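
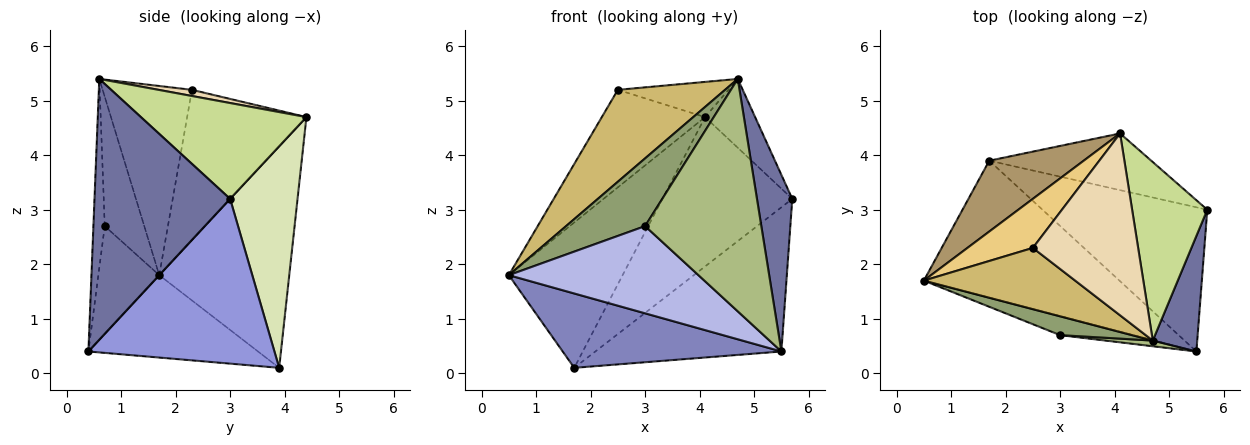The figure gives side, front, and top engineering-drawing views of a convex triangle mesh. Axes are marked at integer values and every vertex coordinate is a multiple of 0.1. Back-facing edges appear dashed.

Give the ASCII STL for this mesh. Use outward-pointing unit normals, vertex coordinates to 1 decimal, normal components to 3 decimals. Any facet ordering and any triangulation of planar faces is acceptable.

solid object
 facet normal 0.955 -0.249 0.163
  outer loop
   vertex 4.7 0.6 5.4
   vertex 5.5 0.4 0.4
   vertex 5.7 3.0 3.2
  endloop
 endfacet
 facet normal -0.347 -0.448 -0.824
  outer loop
   vertex 1.7 3.9 0.1
   vertex 5.5 0.4 0.4
   vertex 0.5 1.7 1.8
  endloop
 endfacet
 facet normal 0.577 0.577 -0.577
  outer loop
   vertex 1.7 3.9 0.1
   vertex 5.7 3.0 3.2
   vertex 5.5 0.4 0.4
  endloop
 endfacet
 facet normal -0.299 -0.932 -0.204
  outer loop
   vertex 3.0 0.7 2.7
   vertex 0.5 1.7 1.8
   vertex 5.5 0.4 0.4
  endloop
 endfacet
 facet normal -0.434 -0.868 0.241
  outer loop
   vertex 3.0 0.7 2.7
   vertex 4.7 0.6 5.4
   vertex 0.5 1.7 1.8
  endloop
 endfacet
 facet normal -0.097 -0.995 0.024
  outer loop
   vertex 3.0 0.7 2.7
   vertex 5.5 0.4 0.4
   vertex 4.7 0.6 5.4
  endloop
 endfacet
 facet normal 0.765 0.231 0.600
  outer loop
   vertex 4.1 4.4 4.7
   vertex 4.7 0.6 5.4
   vertex 5.7 3.0 3.2
  endloop
 endfacet
 facet normal 0.437 0.841 -0.319
  outer loop
   vertex 4.1 4.4 4.7
   vertex 5.7 3.0 3.2
   vertex 1.7 3.9 0.1
  endloop
 endfacet
 facet normal -0.717 0.627 0.306
  outer loop
   vertex 4.1 4.4 4.7
   vertex 1.7 3.9 0.1
   vertex 0.5 1.7 1.8
  endloop
 endfacet
 facet normal -0.570 -0.684 0.456
  outer loop
   vertex 2.5 2.3 5.2
   vertex 0.5 1.7 1.8
   vertex 4.7 0.6 5.4
  endloop
 endfacet
 facet normal -0.718 0.622 0.313
  outer loop
   vertex 2.5 2.3 5.2
   vertex 4.1 4.4 4.7
   vertex 0.5 1.7 1.8
  endloop
 endfacet
 facet normal 0.057 0.190 0.980
  outer loop
   vertex 2.5 2.3 5.2
   vertex 4.7 0.6 5.4
   vertex 4.1 4.4 4.7
  endloop
 endfacet
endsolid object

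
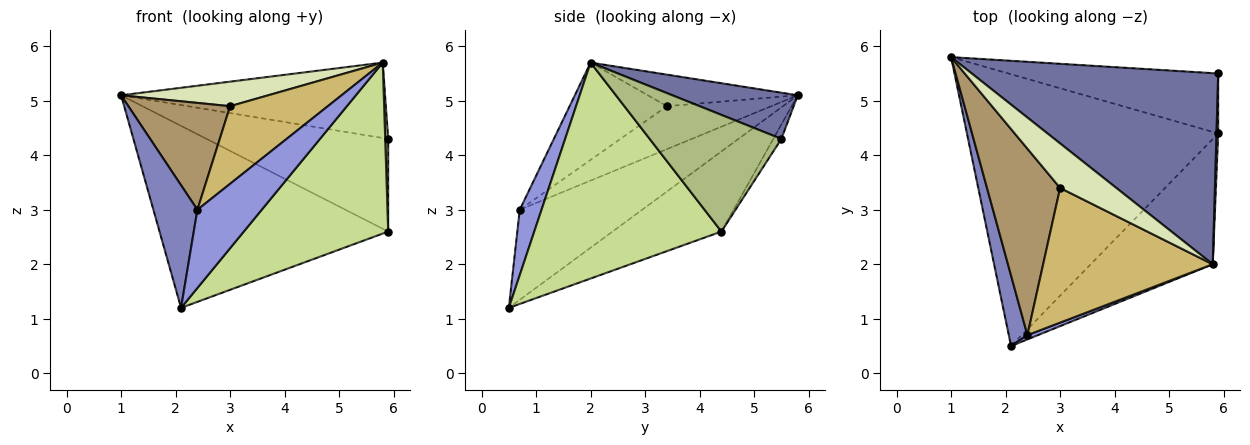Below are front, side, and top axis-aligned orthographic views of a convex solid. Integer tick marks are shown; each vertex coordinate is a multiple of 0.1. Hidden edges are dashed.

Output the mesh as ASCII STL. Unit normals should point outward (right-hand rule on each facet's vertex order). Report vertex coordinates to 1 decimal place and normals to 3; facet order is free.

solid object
 facet normal 0.172 0.362 0.916
  outer loop
   vertex 5.8 2.0 5.7
   vertex 5.9 5.5 4.3
   vertex 1.0 5.8 5.1
  endloop
 endfacet
 facet normal -0.924 -0.332 0.191
  outer loop
   vertex 2.4 0.7 3.0
   vertex 1.0 5.8 5.1
   vertex 2.1 0.5 1.2
  endloop
 endfacet
 facet normal 0.321 -0.946 0.052
  outer loop
   vertex 2.4 0.7 3.0
   vertex 2.1 0.5 1.2
   vertex 5.8 2.0 5.7
  endloop
 endfacet
 facet normal -0.037 0.839 -0.543
  outer loop
   vertex 5.9 4.4 2.6
   vertex 1.0 5.8 5.1
   vertex 5.9 5.5 4.3
  endloop
 endfacet
 facet normal -0.256 0.538 -0.803
  outer loop
   vertex 5.9 4.4 2.6
   vertex 2.1 0.5 1.2
   vertex 1.0 5.8 5.1
  endloop
 endfacet
 facet normal 1.000 -0.023 0.015
  outer loop
   vertex 5.9 4.4 2.6
   vertex 5.9 5.5 4.3
   vertex 5.8 2.0 5.7
  endloop
 endfacet
 facet normal 0.723 -0.558 -0.408
  outer loop
   vertex 5.9 4.4 2.6
   vertex 5.8 2.0 5.7
   vertex 2.1 0.5 1.2
  endloop
 endfacet
 facet normal -0.441 -0.433 0.786
  outer loop
   vertex 3.0 3.4 4.9
   vertex 5.8 2.0 5.7
   vertex 1.0 5.8 5.1
  endloop
 endfacet
 facet normal -0.454 -0.443 0.773
  outer loop
   vertex 3.0 3.4 4.9
   vertex 1.0 5.8 5.1
   vertex 2.4 0.7 3.0
  endloop
 endfacet
 facet normal -0.445 -0.447 0.776
  outer loop
   vertex 3.0 3.4 4.9
   vertex 2.4 0.7 3.0
   vertex 5.8 2.0 5.7
  endloop
 endfacet
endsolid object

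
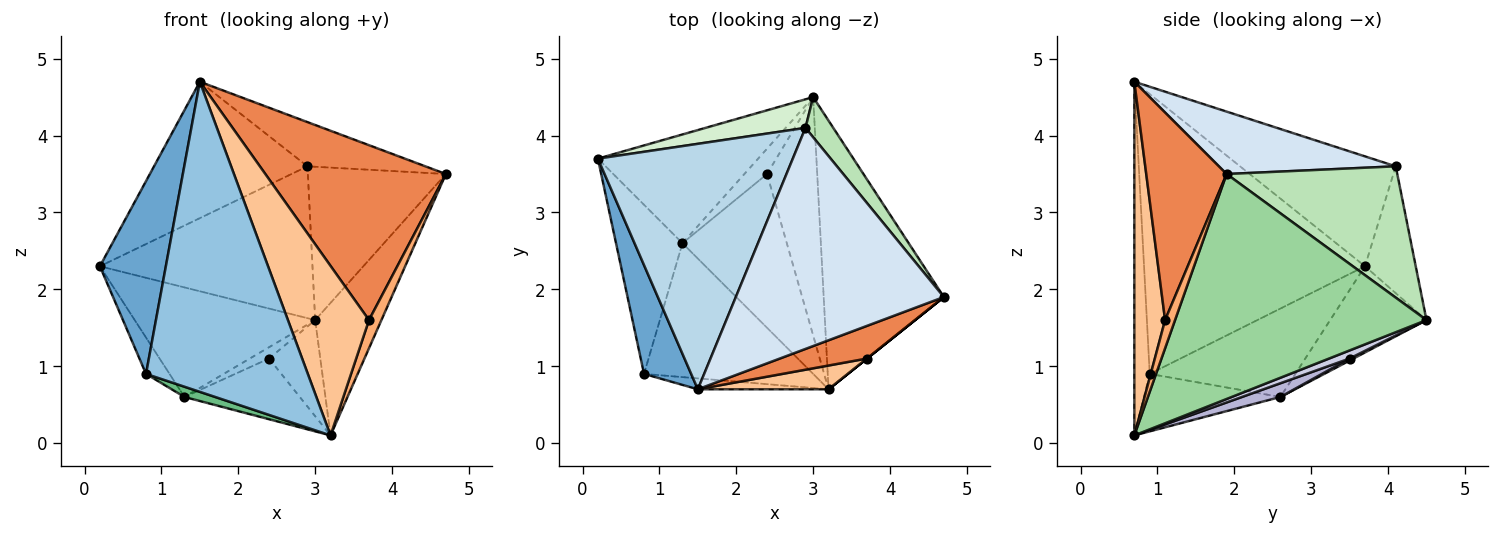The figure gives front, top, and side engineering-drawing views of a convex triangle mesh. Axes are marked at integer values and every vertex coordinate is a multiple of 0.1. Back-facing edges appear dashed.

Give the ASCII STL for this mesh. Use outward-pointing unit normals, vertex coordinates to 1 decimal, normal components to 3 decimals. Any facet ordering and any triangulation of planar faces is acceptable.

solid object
 facet normal -0.946 -0.282 0.159
  outer loop
   vertex 0.8 0.9 0.9
   vertex 1.5 0.7 4.7
   vertex 0.2 3.7 2.3
  endloop
 endfacet
 facet normal -0.095 -0.995 -0.035
  outer loop
   vertex 0.8 0.9 0.9
   vertex 3.2 0.7 0.1
   vertex 1.5 0.7 4.7
  endloop
 endfacet
 facet normal -0.442 0.436 0.784
  outer loop
   vertex 2.9 4.1 3.6
   vertex 0.2 3.7 2.3
   vertex 1.5 0.7 4.7
  endloop
 endfacet
 facet normal 0.282 0.188 0.941
  outer loop
   vertex 2.9 4.1 3.6
   vertex 1.5 0.7 4.7
   vertex 4.7 1.9 3.5
  endloop
 endfacet
 facet normal 0.401 -0.901 0.168
  outer loop
   vertex 3.7 1.1 1.6
   vertex 4.7 1.9 3.5
   vertex 1.5 0.7 4.7
  endloop
 endfacet
 facet normal 0.625 -0.781 0.000
  outer loop
   vertex 3.7 1.1 1.6
   vertex 3.2 0.7 0.1
   vertex 4.7 1.9 3.5
  endloop
 endfacet
 facet normal 0.352 -0.927 0.130
  outer loop
   vertex 3.7 1.1 1.6
   vertex 1.5 0.7 4.7
   vertex 3.2 0.7 0.1
  endloop
 endfacet
 facet normal -0.793 0.128 -0.596
  outer loop
   vertex 1.3 2.6 0.6
   vertex 0.8 0.9 0.9
   vertex 0.2 3.7 2.3
  endloop
 endfacet
 facet normal -0.321 -0.072 -0.944
  outer loop
   vertex 1.3 2.6 0.6
   vertex 3.2 0.7 0.1
   vertex 0.8 0.9 0.9
  endloop
 endfacet
 facet normal 0.859 0.226 -0.459
  outer loop
   vertex 3.0 4.5 1.6
   vertex 4.7 1.9 3.5
   vertex 3.2 0.7 0.1
  endloop
 endfacet
 facet normal 0.767 0.620 0.162
  outer loop
   vertex 3.0 4.5 1.6
   vertex 2.9 4.1 3.6
   vertex 4.7 1.9 3.5
  endloop
 endfacet
 facet normal -0.228 0.957 0.180
  outer loop
   vertex 3.0 4.5 1.6
   vertex 0.2 3.7 2.3
   vertex 2.9 4.1 3.6
  endloop
 endfacet
 facet normal -0.354 0.664 -0.659
  outer loop
   vertex 3.0 4.5 1.6
   vertex 1.3 2.6 0.6
   vertex 0.2 3.7 2.3
  endloop
 endfacet
 facet normal 0.121 0.364 -0.923
  outer loop
   vertex 2.4 3.5 1.1
   vertex 3.2 0.7 0.1
   vertex 1.3 2.6 0.6
  endloop
 endfacet
 facet normal 0.148 0.370 -0.917
  outer loop
   vertex 2.4 3.5 1.1
   vertex 3.0 4.5 1.6
   vertex 3.2 0.7 0.1
  endloop
 endfacet
 facet normal 0.081 0.406 -0.910
  outer loop
   vertex 2.4 3.5 1.1
   vertex 1.3 2.6 0.6
   vertex 3.0 4.5 1.6
  endloop
 endfacet
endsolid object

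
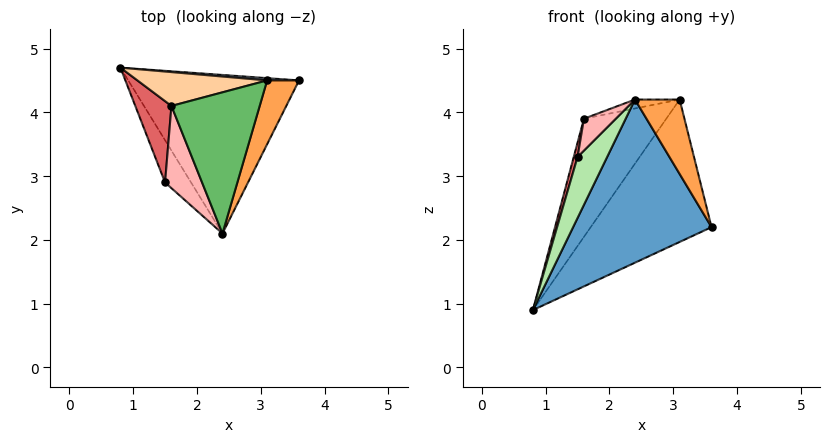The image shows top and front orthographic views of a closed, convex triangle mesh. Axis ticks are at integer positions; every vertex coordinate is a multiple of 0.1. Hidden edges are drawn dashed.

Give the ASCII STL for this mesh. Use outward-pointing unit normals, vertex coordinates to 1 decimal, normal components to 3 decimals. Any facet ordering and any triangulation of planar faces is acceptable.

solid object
 facet normal 0.263 -0.692 -0.673
  outer loop
   vertex 2.4 2.1 4.2
   vertex 0.8 4.7 0.9
   vertex 3.6 4.5 2.2
  endloop
 endfacet
 facet normal 0.064 0.998 0.016
  outer loop
   vertex 3.1 4.5 4.2
   vertex 3.6 4.5 2.2
   vertex 0.8 4.7 0.9
  endloop
 endfacet
 facet normal 0.933 -0.272 0.233
  outer loop
   vertex 3.1 4.5 4.2
   vertex 2.4 2.1 4.2
   vertex 3.6 4.5 2.2
  endloop
 endfacet
 facet normal -0.297 0.918 0.263
  outer loop
   vertex 1.6 4.1 3.9
   vertex 3.1 4.5 4.2
   vertex 0.8 4.7 0.9
  endloop
 endfacet
 facet normal -0.212 0.062 0.975
  outer loop
   vertex 1.6 4.1 3.9
   vertex 2.4 2.1 4.2
   vertex 3.1 4.5 4.2
  endloop
 endfacet
 facet normal -0.159 -0.812 -0.562
  outer loop
   vertex 1.5 2.9 3.3
   vertex 0.8 4.7 0.9
   vertex 2.4 2.1 4.2
  endloop
 endfacet
 facet normal -0.967 -0.044 0.249
  outer loop
   vertex 1.5 2.9 3.3
   vertex 1.6 4.1 3.9
   vertex 0.8 4.7 0.9
  endloop
 endfacet
 facet normal -0.782 -0.226 0.581
  outer loop
   vertex 1.5 2.9 3.3
   vertex 2.4 2.1 4.2
   vertex 1.6 4.1 3.9
  endloop
 endfacet
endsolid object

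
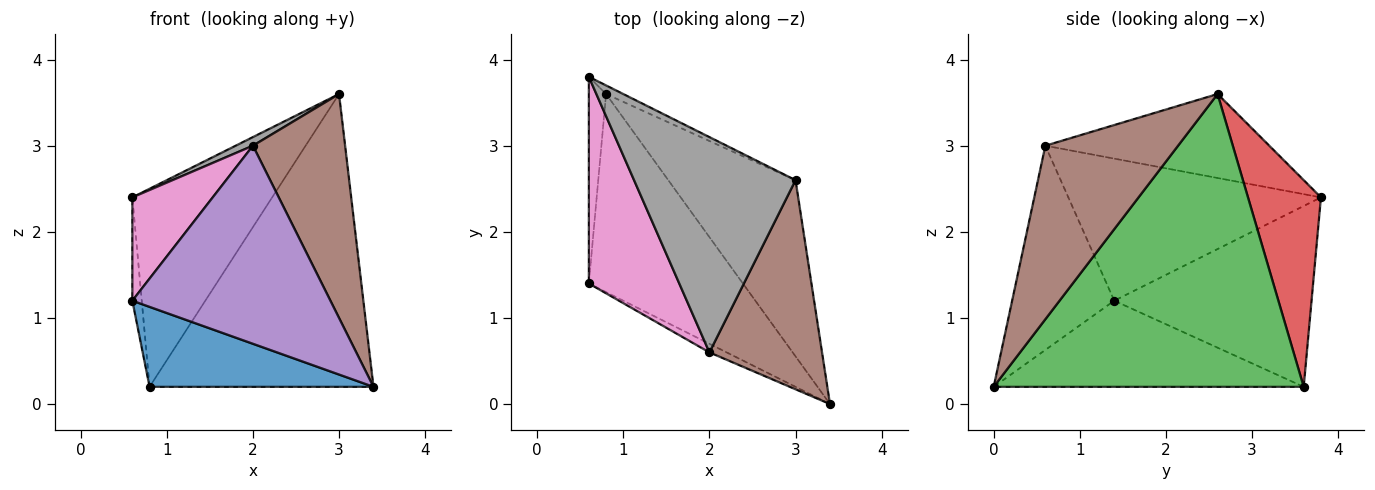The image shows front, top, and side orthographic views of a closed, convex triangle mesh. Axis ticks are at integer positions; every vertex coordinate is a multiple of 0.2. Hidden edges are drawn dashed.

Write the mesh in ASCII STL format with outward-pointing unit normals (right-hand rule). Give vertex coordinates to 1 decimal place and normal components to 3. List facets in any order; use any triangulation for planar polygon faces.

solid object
 facet normal -0.460 -0.332 -0.823
  outer loop
   vertex 0.8 3.6 0.2
   vertex 3.4 0.0 0.2
   vertex 0.6 1.4 1.2
  endloop
 endfacet
 facet normal -0.994 0.047 -0.095
  outer loop
   vertex 0.8 3.6 0.2
   vertex 0.6 1.4 1.2
   vertex 0.6 3.8 2.4
  endloop
 endfacet
 facet normal 0.765 0.552 -0.332
  outer loop
   vertex 0.8 3.6 0.2
   vertex 3.0 2.6 3.6
   vertex 3.4 0.0 0.2
  endloop
 endfacet
 facet normal 0.462 0.886 -0.039
  outer loop
   vertex 0.8 3.6 0.2
   vertex 0.6 3.8 2.4
   vertex 3.0 2.6 3.6
  endloop
 endfacet
 facet normal -0.458 -0.888 -0.039
  outer loop
   vertex 2.0 0.6 3.0
   vertex 0.6 1.4 1.2
   vertex 3.4 0.0 0.2
  endloop
 endfacet
 facet normal 0.725 -0.503 0.470
  outer loop
   vertex 2.0 0.6 3.0
   vertex 3.4 0.0 0.2
   vertex 3.0 2.6 3.6
  endloop
 endfacet
 facet normal -0.815 -0.259 0.519
  outer loop
   vertex 2.0 0.6 3.0
   vertex 0.6 3.8 2.4
   vertex 0.6 1.4 1.2
  endloop
 endfacet
 facet normal -0.461 -0.035 0.887
  outer loop
   vertex 2.0 0.6 3.0
   vertex 3.0 2.6 3.6
   vertex 0.6 3.8 2.4
  endloop
 endfacet
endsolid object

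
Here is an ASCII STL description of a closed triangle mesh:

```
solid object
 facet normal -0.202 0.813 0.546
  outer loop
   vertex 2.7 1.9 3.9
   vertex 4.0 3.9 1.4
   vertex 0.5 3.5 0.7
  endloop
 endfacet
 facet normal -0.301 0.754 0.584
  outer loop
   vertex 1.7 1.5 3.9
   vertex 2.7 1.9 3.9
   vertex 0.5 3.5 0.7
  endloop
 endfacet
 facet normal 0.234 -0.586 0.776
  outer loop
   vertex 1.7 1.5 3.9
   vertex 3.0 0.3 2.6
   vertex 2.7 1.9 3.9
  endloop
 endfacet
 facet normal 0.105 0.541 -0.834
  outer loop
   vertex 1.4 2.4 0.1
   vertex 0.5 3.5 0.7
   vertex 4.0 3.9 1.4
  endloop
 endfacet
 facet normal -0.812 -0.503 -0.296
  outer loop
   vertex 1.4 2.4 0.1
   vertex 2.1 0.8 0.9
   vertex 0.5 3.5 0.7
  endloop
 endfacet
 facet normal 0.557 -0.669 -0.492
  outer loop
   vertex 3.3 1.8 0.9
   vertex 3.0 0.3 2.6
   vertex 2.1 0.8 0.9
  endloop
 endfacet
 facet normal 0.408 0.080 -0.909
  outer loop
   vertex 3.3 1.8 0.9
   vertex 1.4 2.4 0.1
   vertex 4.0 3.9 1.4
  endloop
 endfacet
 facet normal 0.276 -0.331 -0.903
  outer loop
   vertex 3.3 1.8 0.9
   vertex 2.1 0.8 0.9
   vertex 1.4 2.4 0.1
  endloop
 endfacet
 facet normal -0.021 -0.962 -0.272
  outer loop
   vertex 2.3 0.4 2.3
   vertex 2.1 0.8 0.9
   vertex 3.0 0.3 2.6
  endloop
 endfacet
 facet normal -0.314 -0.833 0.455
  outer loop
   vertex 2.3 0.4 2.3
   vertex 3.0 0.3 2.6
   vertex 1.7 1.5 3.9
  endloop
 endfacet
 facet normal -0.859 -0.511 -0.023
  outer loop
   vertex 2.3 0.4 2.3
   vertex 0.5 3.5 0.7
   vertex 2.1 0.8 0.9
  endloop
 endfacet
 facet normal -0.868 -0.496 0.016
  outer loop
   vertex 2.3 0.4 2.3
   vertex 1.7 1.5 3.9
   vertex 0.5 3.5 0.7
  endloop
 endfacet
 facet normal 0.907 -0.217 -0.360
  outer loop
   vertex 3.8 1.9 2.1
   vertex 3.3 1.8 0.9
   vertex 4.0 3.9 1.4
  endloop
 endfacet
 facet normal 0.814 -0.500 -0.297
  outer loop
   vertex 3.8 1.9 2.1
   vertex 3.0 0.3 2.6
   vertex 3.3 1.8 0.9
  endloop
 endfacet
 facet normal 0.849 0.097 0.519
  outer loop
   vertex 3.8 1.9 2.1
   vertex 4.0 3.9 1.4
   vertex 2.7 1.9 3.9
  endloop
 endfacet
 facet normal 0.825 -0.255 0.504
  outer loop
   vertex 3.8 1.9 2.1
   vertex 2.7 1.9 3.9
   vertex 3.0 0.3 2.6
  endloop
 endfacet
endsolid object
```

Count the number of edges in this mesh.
24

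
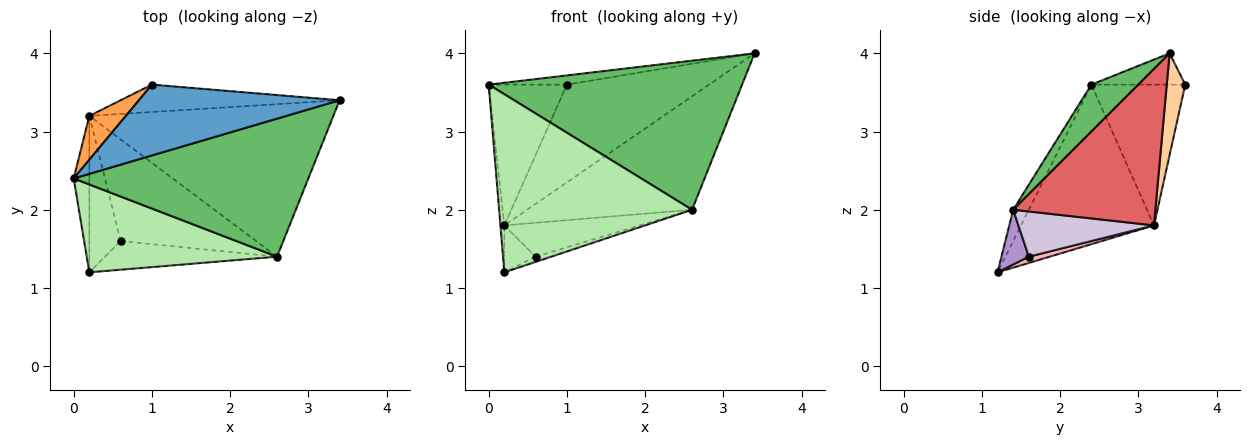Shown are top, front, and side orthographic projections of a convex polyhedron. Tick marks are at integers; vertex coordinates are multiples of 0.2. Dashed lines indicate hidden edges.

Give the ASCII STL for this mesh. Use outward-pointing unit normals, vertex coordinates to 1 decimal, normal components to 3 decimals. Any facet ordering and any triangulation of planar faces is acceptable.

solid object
 facet normal -0.153 0.127 0.980
  outer loop
   vertex 1.0 3.6 3.6
   vertex 0.0 2.4 3.6
   vertex 3.4 3.4 4.0
  endloop
 endfacet
 facet normal -0.995 0.029 -0.098
  outer loop
   vertex 0.2 3.2 1.8
   vertex 0.2 1.2 1.2
   vertex 0.0 2.4 3.6
  endloop
 endfacet
 facet normal -0.753 0.628 0.195
  outer loop
   vertex 0.2 3.2 1.8
   vertex 0.0 2.4 3.6
   vertex 1.0 3.6 3.6
  endloop
 endfacet
 facet normal 0.124 0.956 -0.268
  outer loop
   vertex 0.2 3.2 1.8
   vertex 1.0 3.6 3.6
   vertex 3.4 3.4 4.0
  endloop
 endfacet
 facet normal 0.135 -0.727 0.673
  outer loop
   vertex 2.6 1.4 2.0
   vertex 3.4 3.4 4.0
   vertex 0.0 2.4 3.6
  endloop
 endfacet
 facet normal -0.073 -0.894 0.441
  outer loop
   vertex 2.6 1.4 2.0
   vertex 0.0 2.4 3.6
   vertex 0.2 1.2 1.2
  endloop
 endfacet
 facet normal 0.457 0.531 -0.714
  outer loop
   vertex 2.6 1.4 2.0
   vertex 0.2 3.2 1.8
   vertex 3.4 3.4 4.0
  endloop
 endfacet
 facet normal 0.188 0.282 -0.941
  outer loop
   vertex 0.6 1.6 1.4
   vertex 0.2 1.2 1.2
   vertex 0.2 3.2 1.8
  endloop
 endfacet
 facet normal 0.299 0.171 -0.939
  outer loop
   vertex 0.6 1.6 1.4
   vertex 2.6 1.4 2.0
   vertex 0.2 1.2 1.2
  endloop
 endfacet
 facet normal 0.302 0.302 -0.905
  outer loop
   vertex 0.6 1.6 1.4
   vertex 0.2 3.2 1.8
   vertex 2.6 1.4 2.0
  endloop
 endfacet
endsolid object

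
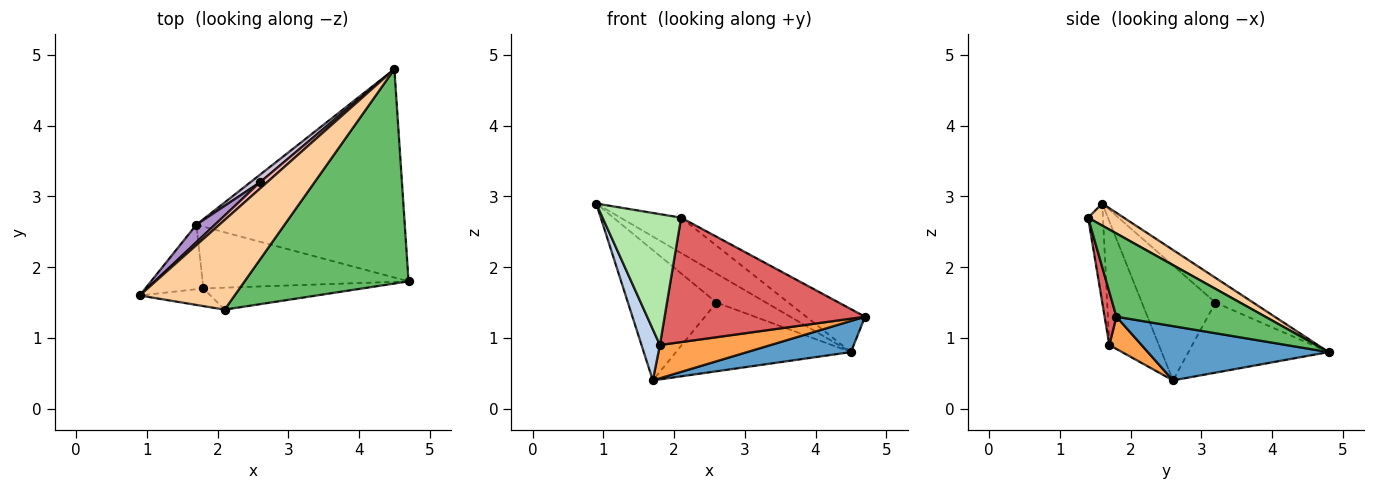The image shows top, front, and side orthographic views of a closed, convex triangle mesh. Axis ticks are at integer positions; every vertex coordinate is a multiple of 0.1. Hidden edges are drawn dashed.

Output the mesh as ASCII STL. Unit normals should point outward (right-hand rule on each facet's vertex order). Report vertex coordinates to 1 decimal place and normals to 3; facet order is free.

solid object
 facet normal 0.249 -0.143 -0.958
  outer loop
   vertex 1.7 2.6 0.4
   vertex 4.5 4.8 0.8
   vertex 4.7 1.8 1.3
  endloop
 endfacet
 facet normal -0.858 -0.319 -0.402
  outer loop
   vertex 1.8 1.7 0.9
   vertex 0.9 1.6 2.9
   vertex 1.7 2.6 0.4
  endloop
 endfacet
 facet normal 0.137 -0.469 -0.872
  outer loop
   vertex 1.8 1.7 0.9
   vertex 1.7 2.6 0.4
   vertex 4.7 1.8 1.3
  endloop
 endfacet
 facet normal 0.211 0.359 0.909
  outer loop
   vertex 2.1 1.4 2.7
   vertex 4.5 4.8 0.8
   vertex 0.9 1.6 2.9
  endloop
 endfacet
 facet normal 0.446 0.176 0.878
  outer loop
   vertex 2.1 1.4 2.7
   vertex 4.7 1.8 1.3
   vertex 4.5 4.8 0.8
  endloop
 endfacet
 facet normal -0.184 -0.974 -0.132
  outer loop
   vertex 2.1 1.4 2.7
   vertex 0.9 1.6 2.9
   vertex 1.8 1.7 0.9
  endloop
 endfacet
 facet normal 0.058 -0.983 -0.173
  outer loop
   vertex 2.1 1.4 2.7
   vertex 1.8 1.7 0.9
   vertex 4.7 1.8 1.3
  endloop
 endfacet
 facet normal -0.597 0.784 0.171
  outer loop
   vertex 2.6 3.2 1.5
   vertex 0.9 1.6 2.9
   vertex 4.5 4.8 0.8
  endloop
 endfacet
 facet normal -0.636 0.765 0.103
  outer loop
   vertex 2.6 3.2 1.5
   vertex 1.7 2.6 0.4
   vertex 0.9 1.6 2.9
  endloop
 endfacet
 facet normal -0.623 0.777 0.086
  outer loop
   vertex 2.6 3.2 1.5
   vertex 4.5 4.8 0.8
   vertex 1.7 2.6 0.4
  endloop
 endfacet
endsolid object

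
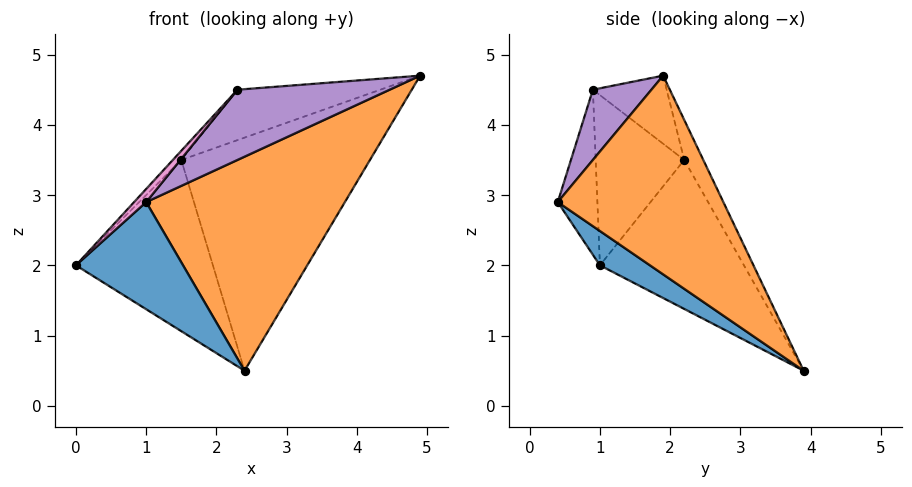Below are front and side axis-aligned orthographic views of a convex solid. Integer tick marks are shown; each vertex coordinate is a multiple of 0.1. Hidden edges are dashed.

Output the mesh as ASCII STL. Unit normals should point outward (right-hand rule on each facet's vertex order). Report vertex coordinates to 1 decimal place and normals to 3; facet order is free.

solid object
 facet normal 0.288 -0.617 -0.732
  outer loop
   vertex 1.0 0.4 2.9
   vertex 0.0 1.0 2.0
   vertex 2.4 3.9 0.5
  endloop
 endfacet
 facet normal 0.513 -0.615 -0.598
  outer loop
   vertex 1.0 0.4 2.9
   vertex 2.4 3.9 0.5
   vertex 4.9 1.9 4.7
  endloop
 endfacet
 facet normal -0.714 0.679 0.171
  outer loop
   vertex 1.5 2.2 3.5
   vertex 2.4 3.9 0.5
   vertex 0.0 1.0 2.0
  endloop
 endfacet
 facet normal -0.089 0.878 0.471
  outer loop
   vertex 1.5 2.2 3.5
   vertex 4.9 1.9 4.7
   vertex 2.4 3.9 0.5
  endloop
 endfacet
 facet normal 0.359 -0.933 0.000
  outer loop
   vertex 2.3 0.9 4.5
   vertex 1.0 0.4 2.9
   vertex 4.9 1.9 4.7
  endloop
 endfacet
 facet normal -0.252 0.488 0.836
  outer loop
   vertex 2.3 0.9 4.5
   vertex 4.9 1.9 4.7
   vertex 1.5 2.2 3.5
  endloop
 endfacet
 facet normal -0.722 -0.220 0.656
  outer loop
   vertex 2.3 0.9 4.5
   vertex 0.0 1.0 2.0
   vertex 1.0 0.4 2.9
  endloop
 endfacet
 facet normal -0.733 0.070 0.677
  outer loop
   vertex 2.3 0.9 4.5
   vertex 1.5 2.2 3.5
   vertex 0.0 1.0 2.0
  endloop
 endfacet
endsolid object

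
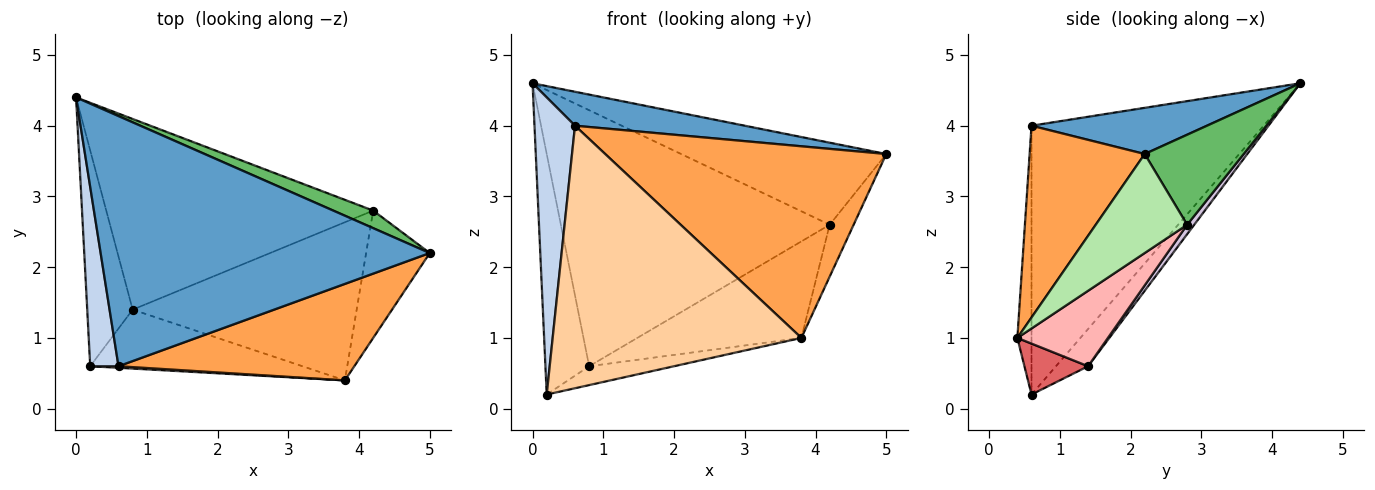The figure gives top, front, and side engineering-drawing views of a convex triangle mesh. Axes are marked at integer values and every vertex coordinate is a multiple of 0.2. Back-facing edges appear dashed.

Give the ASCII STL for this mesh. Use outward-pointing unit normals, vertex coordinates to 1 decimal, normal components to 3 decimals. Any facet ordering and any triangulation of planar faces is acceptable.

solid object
 facet normal 0.138 -0.133 0.981
  outer loop
   vertex 0.6 0.6 4.0
   vertex 5.0 2.2 3.6
   vertex 0.0 4.4 4.6
  endloop
 endfacet
 facet normal -0.980 -0.171 0.103
  outer loop
   vertex 0.6 0.6 4.0
   vertex 0.0 4.4 4.6
   vertex 0.2 0.6 0.2
  endloop
 endfacet
 facet normal 0.343 -0.839 0.422
  outer loop
   vertex 0.6 0.6 4.0
   vertex 3.8 0.4 1.0
   vertex 5.0 2.2 3.6
  endloop
 endfacet
 facet normal -0.057 -0.998 0.006
  outer loop
   vertex 0.6 0.6 4.0
   vertex 0.2 0.6 0.2
   vertex 3.8 0.4 1.0
  endloop
 endfacet
 facet normal 0.427 0.884 0.189
  outer loop
   vertex 4.2 2.8 2.6
   vertex 0.0 4.4 4.6
   vertex 5.0 2.2 3.6
  endloop
 endfacet
 facet normal 0.821 0.215 -0.528
  outer loop
   vertex 4.2 2.8 2.6
   vertex 5.0 2.2 3.6
   vertex 3.8 0.4 1.0
  endloop
 endfacet
 facet normal 0.223 0.297 -0.928
  outer loop
   vertex 0.8 1.4 0.6
   vertex 3.8 0.4 1.0
   vertex 0.2 0.6 0.2
  endloop
 endfacet
 facet normal 0.276 0.501 -0.820
  outer loop
   vertex 0.8 1.4 0.6
   vertex 4.2 2.8 2.6
   vertex 3.8 0.4 1.0
  endloop
 endfacet
 facet normal -0.480 0.653 -0.586
  outer loop
   vertex 0.8 1.4 0.6
   vertex 0.2 0.6 0.2
   vertex 0.0 4.4 4.6
  endloop
 endfacet
 facet normal 0.021 0.802 -0.597
  outer loop
   vertex 0.8 1.4 0.6
   vertex 0.0 4.4 4.6
   vertex 4.2 2.8 2.6
  endloop
 endfacet
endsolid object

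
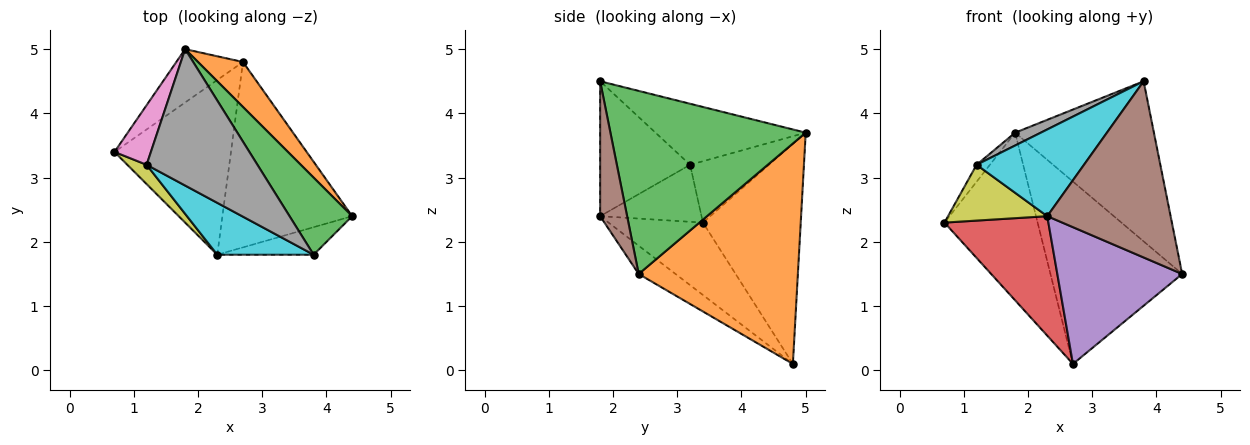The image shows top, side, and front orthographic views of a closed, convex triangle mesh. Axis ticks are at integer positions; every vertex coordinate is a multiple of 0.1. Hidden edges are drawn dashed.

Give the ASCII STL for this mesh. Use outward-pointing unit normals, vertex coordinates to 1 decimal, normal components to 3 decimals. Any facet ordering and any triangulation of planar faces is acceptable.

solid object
 facet normal -0.707 0.674 -0.214
  outer loop
   vertex 1.8 5.0 3.7
   vertex 2.7 4.8 0.1
   vertex 0.7 3.4 2.3
  endloop
 endfacet
 facet normal 0.761 0.630 0.155
  outer loop
   vertex 1.8 5.0 3.7
   vertex 4.4 2.4 1.5
   vertex 2.7 4.8 0.1
  endloop
 endfacet
 facet normal 0.785 0.558 0.269
  outer loop
   vertex 3.8 1.8 4.5
   vertex 4.4 2.4 1.5
   vertex 1.8 5.0 3.7
  endloop
 endfacet
 facet normal -0.456 -0.502 -0.734
  outer loop
   vertex 2.3 1.8 2.4
   vertex 0.7 3.4 2.3
   vertex 2.7 4.8 0.1
  endloop
 endfacet
 facet normal -0.173 -0.585 -0.793
  outer loop
   vertex 2.3 1.8 2.4
   vertex 2.7 4.8 0.1
   vertex 4.4 2.4 1.5
  endloop
 endfacet
 facet normal 0.211 -0.966 -0.151
  outer loop
   vertex 2.3 1.8 2.4
   vertex 4.4 2.4 1.5
   vertex 3.8 1.8 4.5
  endloop
 endfacet
 facet normal -0.851 0.144 0.505
  outer loop
   vertex 1.2 3.2 3.2
   vertex 1.8 5.0 3.7
   vertex 0.7 3.4 2.3
  endloop
 endfacet
 facet normal -0.481 -0.082 0.873
  outer loop
   vertex 1.2 3.2 3.2
   vertex 3.8 1.8 4.5
   vertex 1.8 5.0 3.7
  endloop
 endfacet
 facet normal -0.695 -0.680 0.235
  outer loop
   vertex 1.2 3.2 3.2
   vertex 0.7 3.4 2.3
   vertex 2.3 1.8 2.4
  endloop
 endfacet
 facet normal -0.584 -0.697 0.417
  outer loop
   vertex 1.2 3.2 3.2
   vertex 2.3 1.8 2.4
   vertex 3.8 1.8 4.5
  endloop
 endfacet
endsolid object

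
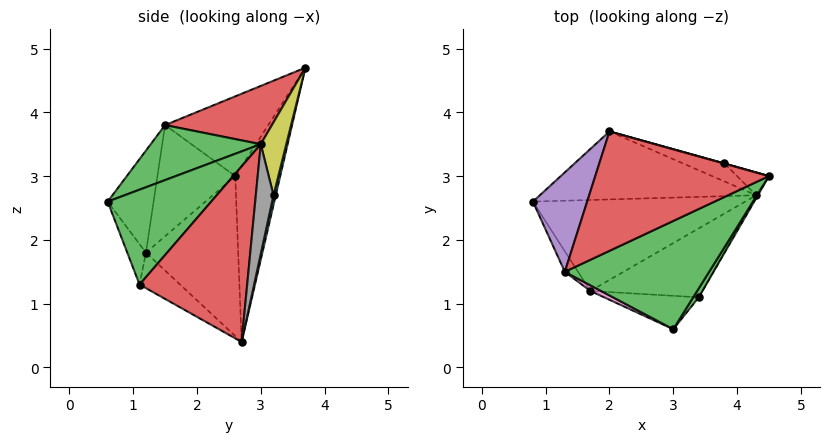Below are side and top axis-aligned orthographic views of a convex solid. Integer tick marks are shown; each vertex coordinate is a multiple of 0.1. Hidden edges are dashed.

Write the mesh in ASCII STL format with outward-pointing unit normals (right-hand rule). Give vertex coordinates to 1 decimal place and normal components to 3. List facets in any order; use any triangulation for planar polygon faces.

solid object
 facet normal -0.295 0.884 -0.363
  outer loop
   vertex 2.0 3.7 4.7
   vertex 4.3 2.7 0.4
   vertex 0.8 2.6 3.0
  endloop
 endfacet
 facet normal -0.577 0.285 -0.765
  outer loop
   vertex 1.7 1.2 1.8
   vertex 0.8 2.6 3.0
   vertex 4.3 2.7 0.4
  endloop
 endfacet
 facet normal 0.309 -0.497 0.811
  outer loop
   vertex 1.3 1.5 3.8
   vertex 3.0 0.6 2.6
   vertex 4.5 3.0 3.5
  endloop
 endfacet
 facet normal 0.286 -0.439 0.852
  outer loop
   vertex 1.3 1.5 3.8
   vertex 4.5 3.0 3.5
   vertex 2.0 3.7 4.7
  endloop
 endfacet
 facet normal -0.826 0.033 0.562
  outer loop
   vertex 1.3 1.5 3.8
   vertex 2.0 3.7 4.7
   vertex 0.8 2.6 3.0
  endloop
 endfacet
 facet normal -0.875 -0.473 -0.104
  outer loop
   vertex 1.3 1.5 3.8
   vertex 0.8 2.6 3.0
   vertex 1.7 1.2 1.8
  endloop
 endfacet
 facet normal -0.442 -0.896 0.046
  outer loop
   vertex 1.3 1.5 3.8
   vertex 1.7 1.2 1.8
   vertex 3.0 0.6 2.6
  endloop
 endfacet
 facet normal 0.391 0.913 -0.114
  outer loop
   vertex 3.8 3.2 2.7
   vertex 4.5 3.0 3.5
   vertex 4.3 2.7 0.4
  endloop
 endfacet
 facet normal 0.271 0.963 0.003
  outer loop
   vertex 3.8 3.2 2.7
   vertex 2.0 3.7 4.7
   vertex 4.5 3.0 3.5
  endloop
 endfacet
 facet normal 0.047 0.978 -0.202
  outer loop
   vertex 3.8 3.2 2.7
   vertex 4.3 2.7 0.4
   vertex 2.0 3.7 4.7
  endloop
 endfacet
 facet normal -0.170 -0.901 -0.399
  outer loop
   vertex 3.4 1.1 1.3
   vertex 3.0 0.6 2.6
   vertex 1.7 1.2 1.8
  endloop
 endfacet
 facet normal -0.284 -0.344 -0.895
  outer loop
   vertex 3.4 1.1 1.3
   vertex 1.7 1.2 1.8
   vertex 4.3 2.7 0.4
  endloop
 endfacet
 facet normal 0.839 -0.543 0.049
  outer loop
   vertex 3.4 1.1 1.3
   vertex 4.5 3.0 3.5
   vertex 3.0 0.6 2.6
  endloop
 endfacet
 facet normal 0.870 -0.494 -0.008
  outer loop
   vertex 3.4 1.1 1.3
   vertex 4.3 2.7 0.4
   vertex 4.5 3.0 3.5
  endloop
 endfacet
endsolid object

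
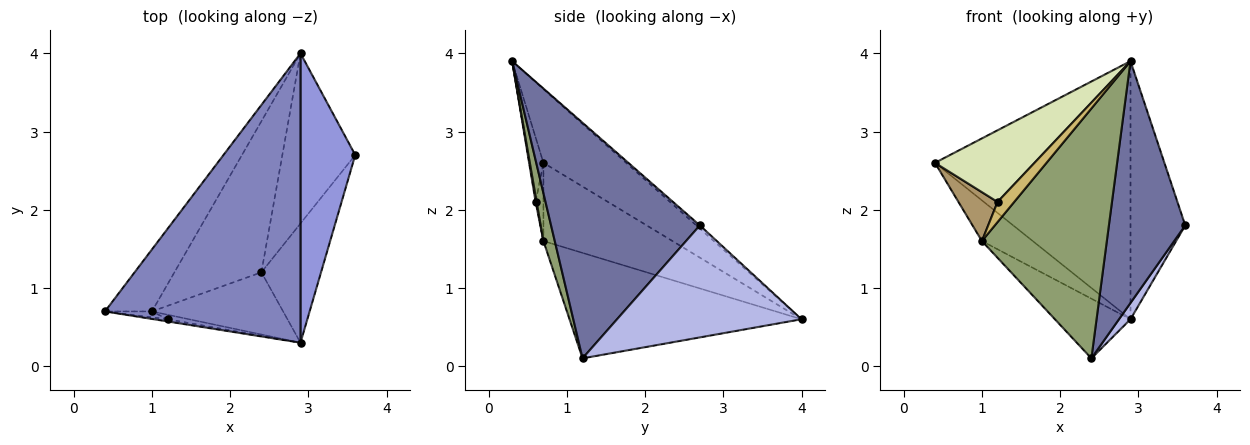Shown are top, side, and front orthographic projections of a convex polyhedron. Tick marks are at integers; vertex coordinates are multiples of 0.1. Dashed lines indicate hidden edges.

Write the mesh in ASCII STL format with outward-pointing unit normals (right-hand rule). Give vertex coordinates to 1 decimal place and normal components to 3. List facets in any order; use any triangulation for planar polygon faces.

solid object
 facet normal 0.868 -0.445 -0.220
  outer loop
   vertex 2.4 1.2 0.1
   vertex 3.6 2.7 1.8
   vertex 2.9 0.3 3.9
  endloop
 endfacet
 facet normal -0.271 0.641 0.718
  outer loop
   vertex 2.9 4.0 0.6
   vertex 0.4 0.7 2.6
   vertex 2.9 0.3 3.9
  endloop
 endfacet
 facet normal -0.043 0.665 0.746
  outer loop
   vertex 2.9 4.0 0.6
   vertex 2.9 0.3 3.9
   vertex 3.6 2.7 1.8
  endloop
 endfacet
 facet normal 0.837 -0.052 -0.545
  outer loop
   vertex 2.9 4.0 0.6
   vertex 3.6 2.7 1.8
   vertex 2.4 1.2 0.1
  endloop
 endfacet
 facet normal 0.088 -0.967 -0.240
  outer loop
   vertex 1.0 0.7 1.6
   vertex 2.4 1.2 0.1
   vertex 2.9 0.3 3.9
  endloop
 endfacet
 facet normal -0.812 0.320 -0.487
  outer loop
   vertex 1.0 0.7 1.6
   vertex 0.4 0.7 2.6
   vertex 2.9 4.0 0.6
  endloop
 endfacet
 facet normal -0.748 0.244 -0.617
  outer loop
   vertex 1.0 0.7 1.6
   vertex 2.9 4.0 0.6
   vertex 2.4 1.2 0.1
  endloop
 endfacet
 facet normal -0.143 -0.989 -0.030
  outer loop
   vertex 1.2 0.6 2.1
   vertex 2.9 0.3 3.9
   vertex 0.4 0.7 2.6
  endloop
 endfacet
 facet normal -0.195 -0.974 -0.117
  outer loop
   vertex 1.2 0.6 2.1
   vertex 0.4 0.7 2.6
   vertex 1.0 0.7 1.6
  endloop
 endfacet
 facet normal 0.060 -0.974 -0.219
  outer loop
   vertex 1.2 0.6 2.1
   vertex 1.0 0.7 1.6
   vertex 2.9 0.3 3.9
  endloop
 endfacet
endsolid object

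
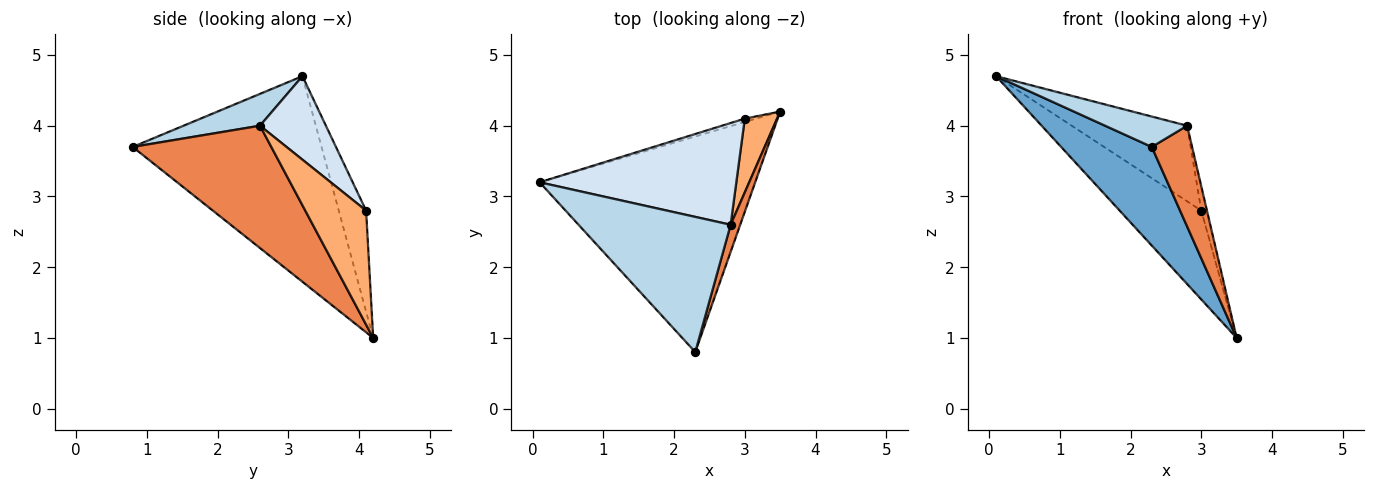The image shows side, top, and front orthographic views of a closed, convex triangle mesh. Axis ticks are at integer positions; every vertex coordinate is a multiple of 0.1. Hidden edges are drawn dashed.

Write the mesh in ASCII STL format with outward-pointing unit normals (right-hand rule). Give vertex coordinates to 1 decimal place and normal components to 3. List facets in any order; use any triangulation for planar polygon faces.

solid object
 facet normal -0.655 -0.314 -0.687
  outer loop
   vertex 2.3 0.8 3.7
   vertex 0.1 3.2 4.7
   vertex 3.5 4.2 1.0
  endloop
 endfacet
 facet normal -0.317 0.948 -0.036
  outer loop
   vertex 3.0 4.1 2.8
   vertex 3.5 4.2 1.0
   vertex 0.1 3.2 4.7
  endloop
 endfacet
 facet normal 0.200 -0.215 0.956
  outer loop
   vertex 2.8 2.6 4.0
   vertex 0.1 3.2 4.7
   vertex 2.3 0.8 3.7
  endloop
 endfacet
 facet normal 0.322 0.565 0.760
  outer loop
   vertex 2.8 2.6 4.0
   vertex 3.0 4.1 2.8
   vertex 0.1 3.2 4.7
  endloop
 endfacet
 facet normal 0.958 -0.278 0.075
  outer loop
   vertex 2.8 2.6 4.0
   vertex 2.3 0.8 3.7
   vertex 3.5 4.2 1.0
  endloop
 endfacet
 facet normal 0.958 0.089 0.271
  outer loop
   vertex 2.8 2.6 4.0
   vertex 3.5 4.2 1.0
   vertex 3.0 4.1 2.8
  endloop
 endfacet
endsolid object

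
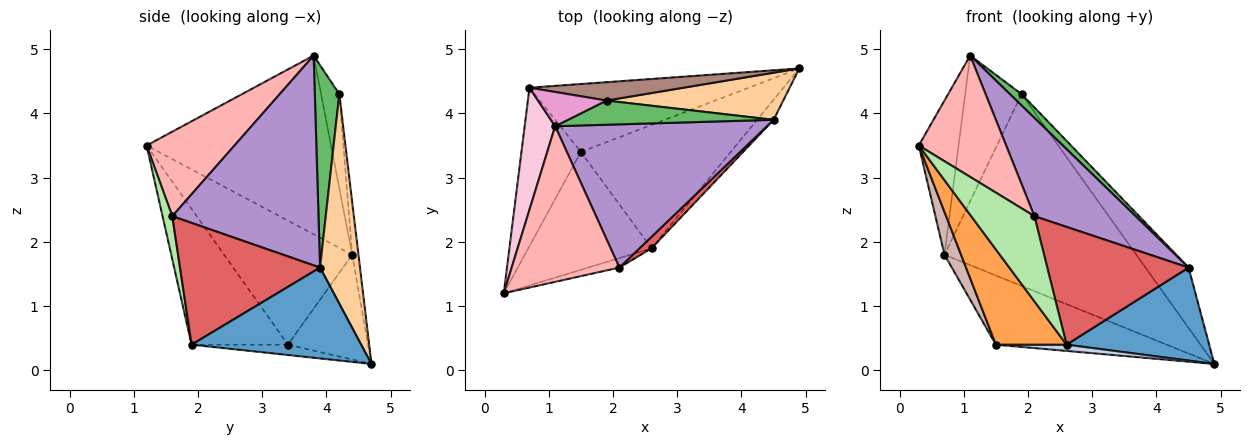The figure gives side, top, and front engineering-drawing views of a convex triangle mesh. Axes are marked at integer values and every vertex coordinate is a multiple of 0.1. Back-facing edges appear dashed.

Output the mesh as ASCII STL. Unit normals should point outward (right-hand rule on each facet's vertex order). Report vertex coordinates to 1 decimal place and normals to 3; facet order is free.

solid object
 facet normal 0.758 -0.637 -0.138
  outer loop
   vertex 4.5 3.9 1.6
   vertex 2.6 1.9 0.4
   vertex 4.9 4.7 0.1
  endloop
 endfacet
 facet normal -0.069 -0.050 -0.996
  outer loop
   vertex 1.5 3.4 0.4
   vertex 4.9 4.7 0.1
   vertex 2.6 1.9 0.4
  endloop
 endfacet
 facet normal -0.651 -0.477 -0.591
  outer loop
   vertex 1.5 3.4 0.4
   vertex 2.6 1.9 0.4
   vertex 0.3 1.2 3.5
  endloop
 endfacet
 facet normal 0.589 0.637 0.497
  outer loop
   vertex 1.9 4.2 4.3
   vertex 4.5 3.9 1.6
   vertex 4.9 4.7 0.1
  endloop
 endfacet
 facet normal 0.665 -0.317 0.676
  outer loop
   vertex 1.9 4.2 4.3
   vertex 1.1 3.8 4.9
   vertex 4.5 3.9 1.6
  endloop
 endfacet
 facet normal 0.151 -0.982 -0.110
  outer loop
   vertex 2.1 1.6 2.4
   vertex 0.3 1.2 3.5
   vertex 2.6 1.9 0.4
  endloop
 endfacet
 facet normal 0.702 -0.709 0.069
  outer loop
   vertex 2.1 1.6 2.4
   vertex 2.6 1.9 0.4
   vertex 4.5 3.9 1.6
  endloop
 endfacet
 facet normal 0.526 -0.523 0.671
  outer loop
   vertex 2.1 1.6 2.4
   vertex 1.1 3.8 4.9
   vertex 0.3 1.2 3.5
  endloop
 endfacet
 facet normal 0.633 -0.438 0.639
  outer loop
   vertex 2.1 1.6 2.4
   vertex 4.5 3.9 1.6
   vertex 1.1 3.8 4.9
  endloop
 endfacet
 facet normal -0.317 0.677 -0.665
  outer loop
   vertex 0.7 4.4 1.8
   vertex 4.9 4.7 0.1
   vertex 1.5 3.4 0.4
  endloop
 endfacet
 facet normal -0.033 0.995 0.095
  outer loop
   vertex 0.7 4.4 1.8
   vertex 1.9 4.2 4.3
   vertex 4.9 4.7 0.1
  endloop
 endfacet
 facet normal -0.896 -0.116 -0.429
  outer loop
   vertex 0.7 4.4 1.8
   vertex 1.5 3.4 0.4
   vertex 0.3 1.2 3.5
  endloop
 endfacet
 facet normal -0.300 0.928 0.218
  outer loop
   vertex 0.7 4.4 1.8
   vertex 1.1 3.8 4.9
   vertex 1.9 4.2 4.3
  endloop
 endfacet
 facet normal -0.964 0.208 0.165
  outer loop
   vertex 0.7 4.4 1.8
   vertex 0.3 1.2 3.5
   vertex 1.1 3.8 4.9
  endloop
 endfacet
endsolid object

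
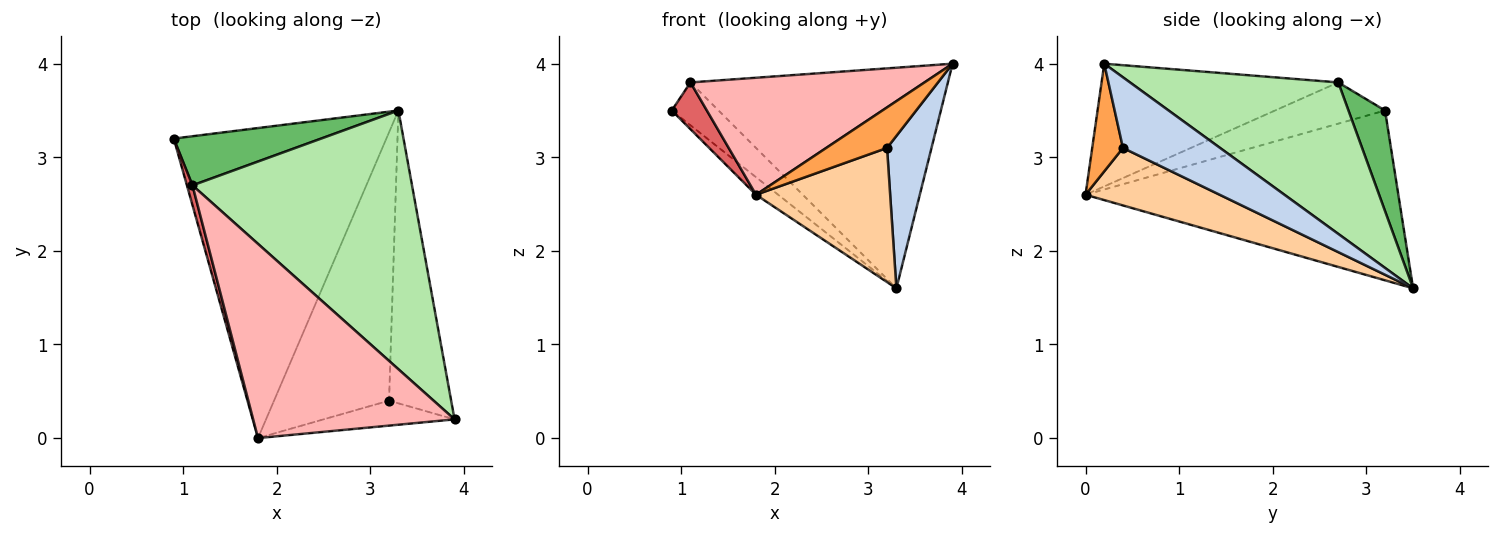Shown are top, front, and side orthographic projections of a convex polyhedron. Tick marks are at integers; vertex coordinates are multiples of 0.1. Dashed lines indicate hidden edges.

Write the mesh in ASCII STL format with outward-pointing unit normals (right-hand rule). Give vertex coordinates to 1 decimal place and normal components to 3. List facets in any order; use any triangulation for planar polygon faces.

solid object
 facet normal -0.623 0.044 -0.781
  outer loop
   vertex 1.8 0.0 2.6
   vertex 0.9 3.2 3.5
   vertex 3.3 3.5 1.6
  endloop
 endfacet
 facet normal 0.710 -0.325 -0.625
  outer loop
   vertex 3.2 0.4 3.1
   vertex 3.3 3.5 1.6
   vertex 3.9 0.2 4.0
  endloop
 endfacet
 facet normal 0.395 -0.782 -0.481
  outer loop
   vertex 3.2 0.4 3.1
   vertex 3.9 0.2 4.0
   vertex 1.8 0.0 2.6
  endloop
 endfacet
 facet normal 0.408 -0.408 -0.816
  outer loop
   vertex 3.2 0.4 3.1
   vertex 1.8 0.0 2.6
   vertex 3.3 3.5 1.6
  endloop
 endfacet
 facet normal 0.457 0.585 0.670
  outer loop
   vertex 1.1 2.7 3.8
   vertex 3.3 3.5 1.6
   vertex 0.9 3.2 3.5
  endloop
 endfacet
 facet normal 0.465 0.574 0.674
  outer loop
   vertex 1.1 2.7 3.8
   vertex 3.9 0.2 4.0
   vertex 3.3 3.5 1.6
  endloop
 endfacet
 facet normal -0.945 -0.302 0.127
  outer loop
   vertex 1.1 2.7 3.8
   vertex 0.9 3.2 3.5
   vertex 1.8 0.0 2.6
  endloop
 endfacet
 facet normal -0.463 -0.457 0.759
  outer loop
   vertex 1.1 2.7 3.8
   vertex 1.8 0.0 2.6
   vertex 3.9 0.2 4.0
  endloop
 endfacet
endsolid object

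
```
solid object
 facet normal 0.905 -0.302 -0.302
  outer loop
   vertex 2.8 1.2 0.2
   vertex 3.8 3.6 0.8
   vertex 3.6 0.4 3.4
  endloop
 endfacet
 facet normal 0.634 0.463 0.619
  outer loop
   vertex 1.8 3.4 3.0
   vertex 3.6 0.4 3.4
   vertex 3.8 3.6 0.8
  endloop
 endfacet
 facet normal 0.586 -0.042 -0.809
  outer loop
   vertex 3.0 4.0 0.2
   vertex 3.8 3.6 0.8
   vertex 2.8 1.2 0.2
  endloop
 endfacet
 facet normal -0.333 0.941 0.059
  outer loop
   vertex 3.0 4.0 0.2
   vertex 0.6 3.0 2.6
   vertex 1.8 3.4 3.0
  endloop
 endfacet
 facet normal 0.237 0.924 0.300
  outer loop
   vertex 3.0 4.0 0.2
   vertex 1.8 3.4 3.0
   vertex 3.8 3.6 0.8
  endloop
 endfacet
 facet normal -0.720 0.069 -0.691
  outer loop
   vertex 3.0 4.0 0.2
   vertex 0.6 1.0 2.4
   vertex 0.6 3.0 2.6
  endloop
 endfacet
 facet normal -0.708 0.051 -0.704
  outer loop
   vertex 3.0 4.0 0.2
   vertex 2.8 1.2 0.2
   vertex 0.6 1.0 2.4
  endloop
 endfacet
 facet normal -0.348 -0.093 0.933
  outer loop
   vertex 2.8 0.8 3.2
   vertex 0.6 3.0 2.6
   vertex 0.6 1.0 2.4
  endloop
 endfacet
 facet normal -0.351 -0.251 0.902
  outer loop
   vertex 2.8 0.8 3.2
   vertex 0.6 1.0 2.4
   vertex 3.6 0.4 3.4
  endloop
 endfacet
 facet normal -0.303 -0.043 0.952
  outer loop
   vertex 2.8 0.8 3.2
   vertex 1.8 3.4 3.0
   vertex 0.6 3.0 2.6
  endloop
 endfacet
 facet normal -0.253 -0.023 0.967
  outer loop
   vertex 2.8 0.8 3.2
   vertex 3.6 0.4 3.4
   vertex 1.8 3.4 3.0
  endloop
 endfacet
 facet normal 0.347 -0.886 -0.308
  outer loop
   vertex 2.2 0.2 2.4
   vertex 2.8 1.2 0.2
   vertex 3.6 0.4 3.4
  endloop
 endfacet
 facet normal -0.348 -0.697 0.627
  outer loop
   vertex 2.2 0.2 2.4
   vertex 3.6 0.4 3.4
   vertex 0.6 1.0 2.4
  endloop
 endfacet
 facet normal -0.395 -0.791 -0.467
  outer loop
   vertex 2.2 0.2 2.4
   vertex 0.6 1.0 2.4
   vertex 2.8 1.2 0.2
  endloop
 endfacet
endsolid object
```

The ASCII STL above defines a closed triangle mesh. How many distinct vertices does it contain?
9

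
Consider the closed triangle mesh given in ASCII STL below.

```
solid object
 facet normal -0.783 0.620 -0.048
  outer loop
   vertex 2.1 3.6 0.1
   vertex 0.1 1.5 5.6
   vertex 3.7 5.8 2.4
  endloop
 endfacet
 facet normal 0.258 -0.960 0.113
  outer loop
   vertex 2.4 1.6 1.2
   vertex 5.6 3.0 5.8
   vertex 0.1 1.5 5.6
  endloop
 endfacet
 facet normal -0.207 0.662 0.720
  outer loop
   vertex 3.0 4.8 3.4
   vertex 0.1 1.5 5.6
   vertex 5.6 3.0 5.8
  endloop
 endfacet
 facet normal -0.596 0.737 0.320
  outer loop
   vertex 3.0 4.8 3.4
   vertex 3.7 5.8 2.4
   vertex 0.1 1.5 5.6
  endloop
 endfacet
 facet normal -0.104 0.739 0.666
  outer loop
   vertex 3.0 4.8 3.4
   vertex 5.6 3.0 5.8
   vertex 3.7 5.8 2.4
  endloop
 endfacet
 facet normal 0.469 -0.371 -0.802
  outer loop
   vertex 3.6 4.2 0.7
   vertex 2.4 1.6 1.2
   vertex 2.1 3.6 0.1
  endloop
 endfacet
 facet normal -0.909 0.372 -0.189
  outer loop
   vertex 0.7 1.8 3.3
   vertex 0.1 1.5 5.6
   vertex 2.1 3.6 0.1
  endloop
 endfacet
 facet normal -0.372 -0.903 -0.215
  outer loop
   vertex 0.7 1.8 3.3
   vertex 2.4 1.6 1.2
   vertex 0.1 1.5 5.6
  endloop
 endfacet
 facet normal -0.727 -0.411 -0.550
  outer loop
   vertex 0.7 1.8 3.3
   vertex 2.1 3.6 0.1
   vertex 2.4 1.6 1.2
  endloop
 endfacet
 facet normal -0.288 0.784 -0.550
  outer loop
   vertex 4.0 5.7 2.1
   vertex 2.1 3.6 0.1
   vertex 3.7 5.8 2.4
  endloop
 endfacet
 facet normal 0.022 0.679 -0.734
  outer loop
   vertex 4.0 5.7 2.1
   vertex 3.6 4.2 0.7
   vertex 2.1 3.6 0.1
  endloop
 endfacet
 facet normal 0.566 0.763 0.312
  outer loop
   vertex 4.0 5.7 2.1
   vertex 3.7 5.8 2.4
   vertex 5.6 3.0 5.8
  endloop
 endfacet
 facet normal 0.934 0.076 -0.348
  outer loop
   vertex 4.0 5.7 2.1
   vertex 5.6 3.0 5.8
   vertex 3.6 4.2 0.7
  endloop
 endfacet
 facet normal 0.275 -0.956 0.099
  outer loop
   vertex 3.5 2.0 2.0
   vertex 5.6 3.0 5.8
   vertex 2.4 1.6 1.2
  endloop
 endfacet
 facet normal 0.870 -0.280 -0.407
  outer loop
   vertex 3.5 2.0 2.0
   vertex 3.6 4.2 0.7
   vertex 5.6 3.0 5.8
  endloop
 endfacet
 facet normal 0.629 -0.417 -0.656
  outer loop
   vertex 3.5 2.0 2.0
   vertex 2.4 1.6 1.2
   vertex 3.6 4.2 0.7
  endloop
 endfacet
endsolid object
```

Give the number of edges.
24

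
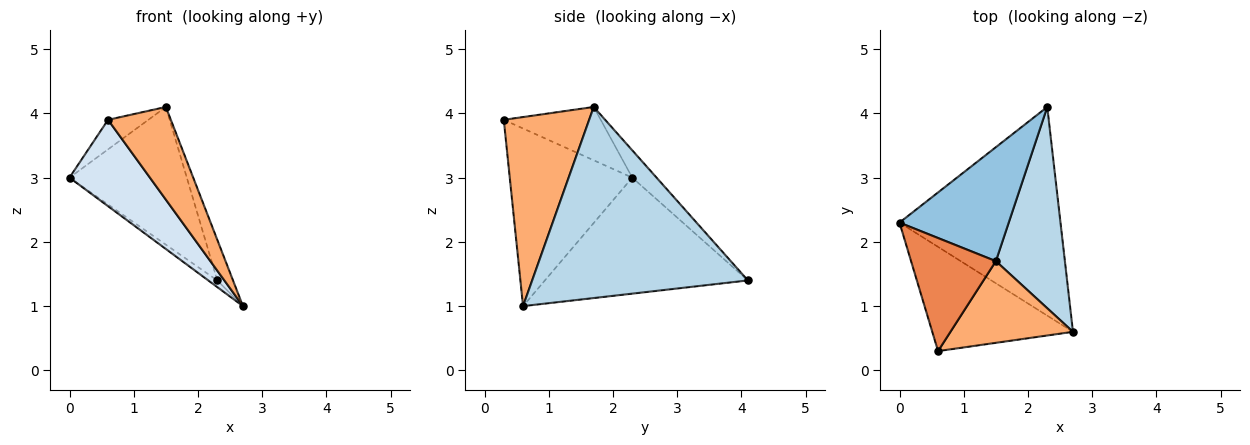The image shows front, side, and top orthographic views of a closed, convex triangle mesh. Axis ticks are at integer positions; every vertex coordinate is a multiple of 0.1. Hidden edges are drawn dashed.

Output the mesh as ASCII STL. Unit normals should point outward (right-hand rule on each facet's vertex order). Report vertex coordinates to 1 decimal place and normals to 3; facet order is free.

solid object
 facet normal -0.584 0.026 -0.811
  outer loop
   vertex 2.3 4.1 1.4
   vertex 2.7 0.6 1.0
   vertex 0.0 2.3 3.0
  endloop
 endfacet
 facet normal -0.157 0.761 0.630
  outer loop
   vertex 1.5 1.7 4.1
   vertex 2.3 4.1 1.4
   vertex 0.0 2.3 3.0
  endloop
 endfacet
 facet normal 0.938 0.069 0.339
  outer loop
   vertex 1.5 1.7 4.1
   vertex 2.7 0.6 1.0
   vertex 2.3 4.1 1.4
  endloop
 endfacet
 facet normal -0.697 -0.458 -0.552
  outer loop
   vertex 0.6 0.3 3.9
   vertex 0.0 2.3 3.0
   vertex 2.7 0.6 1.0
  endloop
 endfacet
 facet normal -0.520 0.216 0.827
  outer loop
   vertex 0.6 0.3 3.9
   vertex 1.5 1.7 4.1
   vertex 0.0 2.3 3.0
  endloop
 endfacet
 facet normal 0.714 -0.525 0.463
  outer loop
   vertex 0.6 0.3 3.9
   vertex 2.7 0.6 1.0
   vertex 1.5 1.7 4.1
  endloop
 endfacet
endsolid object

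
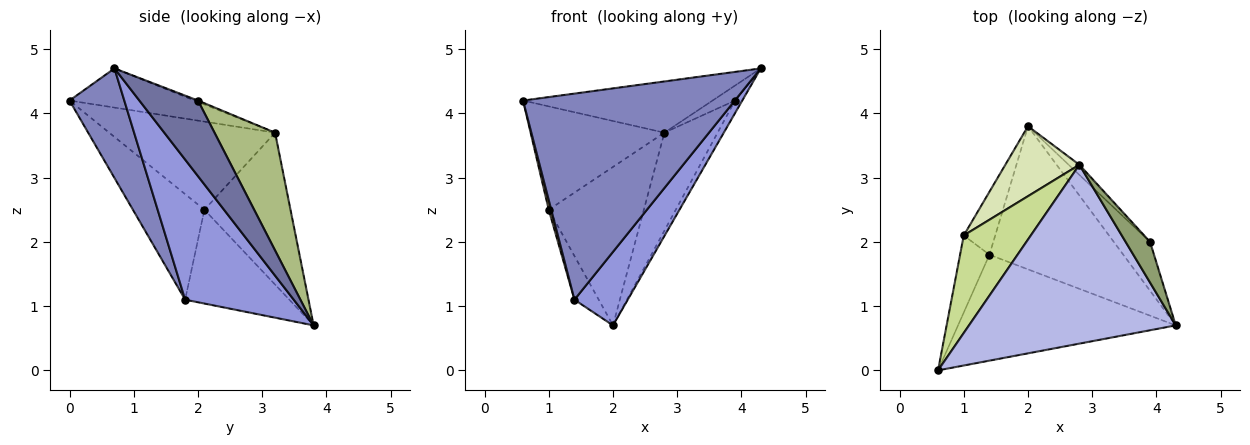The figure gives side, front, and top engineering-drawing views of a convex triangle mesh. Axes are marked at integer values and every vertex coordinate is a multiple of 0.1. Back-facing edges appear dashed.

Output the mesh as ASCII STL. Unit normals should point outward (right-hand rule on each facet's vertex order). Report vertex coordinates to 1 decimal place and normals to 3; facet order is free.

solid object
 facet normal 0.896 0.110 -0.430
  outer loop
   vertex 3.9 2.0 4.2
   vertex 4.3 0.7 4.7
   vertex 2.0 3.8 0.7
  endloop
 endfacet
 facet normal 0.224 -0.867 -0.445
  outer loop
   vertex 1.4 1.8 1.1
   vertex 4.3 0.7 4.7
   vertex 0.6 0.0 4.2
  endloop
 endfacet
 facet normal 0.681 -0.335 -0.651
  outer loop
   vertex 1.4 1.8 1.1
   vertex 2.0 3.8 0.7
   vertex 4.3 0.7 4.7
  endloop
 endfacet
 facet normal -0.179 0.271 0.946
  outer loop
   vertex 2.8 3.2 3.7
   vertex 0.6 0.0 4.2
   vertex 4.3 0.7 4.7
  endloop
 endfacet
 facet normal -0.049 0.345 0.937
  outer loop
   vertex 2.8 3.2 3.7
   vertex 4.3 0.7 4.7
   vertex 3.9 2.0 4.2
  endloop
 endfacet
 facet normal 0.749 0.659 -0.068
  outer loop
   vertex 2.8 3.2 3.7
   vertex 3.9 2.0 4.2
   vertex 2.0 3.8 0.7
  endloop
 endfacet
 facet normal -0.670 0.540 0.510
  outer loop
   vertex 1.0 2.1 2.5
   vertex 0.6 0.0 4.2
   vertex 2.8 3.2 3.7
  endloop
 endfacet
 facet normal -0.638 0.705 0.311
  outer loop
   vertex 1.0 2.1 2.5
   vertex 2.8 3.2 3.7
   vertex 2.0 3.8 0.7
  endloop
 endfacet
 facet normal -0.963 -0.033 -0.268
  outer loop
   vertex 1.0 2.1 2.5
   vertex 1.4 1.8 1.1
   vertex 0.6 0.0 4.2
  endloop
 endfacet
 facet normal -0.926 0.216 -0.311
  outer loop
   vertex 1.0 2.1 2.5
   vertex 2.0 3.8 0.7
   vertex 1.4 1.8 1.1
  endloop
 endfacet
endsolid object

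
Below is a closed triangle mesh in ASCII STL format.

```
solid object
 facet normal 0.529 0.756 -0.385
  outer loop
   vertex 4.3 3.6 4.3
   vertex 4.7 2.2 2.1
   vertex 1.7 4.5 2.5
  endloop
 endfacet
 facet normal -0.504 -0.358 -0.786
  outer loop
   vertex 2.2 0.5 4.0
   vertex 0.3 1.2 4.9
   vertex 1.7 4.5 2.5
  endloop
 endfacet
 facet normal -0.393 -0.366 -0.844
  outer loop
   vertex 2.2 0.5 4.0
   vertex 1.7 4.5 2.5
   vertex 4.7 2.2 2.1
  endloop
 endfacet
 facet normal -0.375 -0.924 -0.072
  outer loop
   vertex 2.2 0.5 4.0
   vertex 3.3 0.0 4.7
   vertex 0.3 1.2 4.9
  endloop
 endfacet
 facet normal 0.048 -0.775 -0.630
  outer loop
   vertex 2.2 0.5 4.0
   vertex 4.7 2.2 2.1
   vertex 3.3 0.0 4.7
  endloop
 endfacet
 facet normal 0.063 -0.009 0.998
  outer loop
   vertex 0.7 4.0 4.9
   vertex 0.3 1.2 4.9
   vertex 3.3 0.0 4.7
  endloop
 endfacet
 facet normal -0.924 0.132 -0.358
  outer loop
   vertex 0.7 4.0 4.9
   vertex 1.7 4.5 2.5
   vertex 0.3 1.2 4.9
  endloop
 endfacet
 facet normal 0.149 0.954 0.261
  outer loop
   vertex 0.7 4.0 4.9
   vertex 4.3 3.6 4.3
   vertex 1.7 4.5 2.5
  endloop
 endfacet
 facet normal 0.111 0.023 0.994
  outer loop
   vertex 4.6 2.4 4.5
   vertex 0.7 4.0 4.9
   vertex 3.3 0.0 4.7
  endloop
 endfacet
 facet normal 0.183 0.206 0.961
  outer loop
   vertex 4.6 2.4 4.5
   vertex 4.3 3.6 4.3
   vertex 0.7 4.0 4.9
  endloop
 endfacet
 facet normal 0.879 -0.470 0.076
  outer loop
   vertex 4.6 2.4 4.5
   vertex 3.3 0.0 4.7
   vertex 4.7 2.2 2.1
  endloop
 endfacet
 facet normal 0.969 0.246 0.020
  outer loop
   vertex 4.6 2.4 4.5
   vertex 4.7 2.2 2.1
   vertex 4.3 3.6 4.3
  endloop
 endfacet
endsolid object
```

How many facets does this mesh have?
12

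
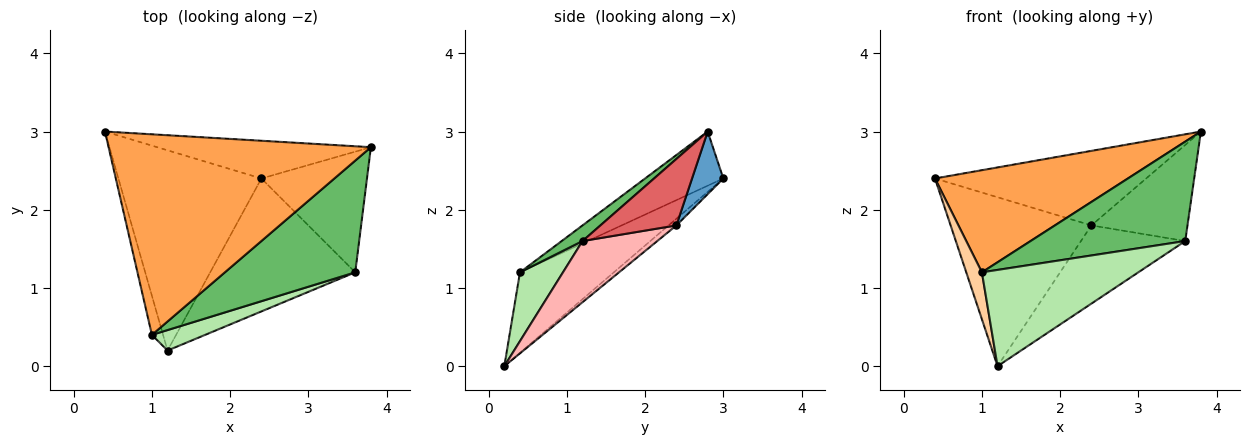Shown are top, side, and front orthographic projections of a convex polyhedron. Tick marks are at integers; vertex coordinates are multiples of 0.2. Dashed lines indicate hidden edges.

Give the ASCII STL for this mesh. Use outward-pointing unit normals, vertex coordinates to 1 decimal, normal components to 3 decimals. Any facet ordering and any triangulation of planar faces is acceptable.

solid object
 facet normal 0.131 0.885 -0.448
  outer loop
   vertex 2.4 2.4 1.8
   vertex 0.4 3.0 2.4
   vertex 3.8 2.8 3.0
  endloop
 endfacet
 facet normal -0.036 0.644 -0.764
  outer loop
   vertex 2.4 2.4 1.8
   vertex 1.2 0.2 0.0
   vertex 0.4 3.0 2.4
  endloop
 endfacet
 facet normal -0.181 -0.446 0.876
  outer loop
   vertex 1.0 0.4 1.2
   vertex 3.8 2.8 3.0
   vertex 0.4 3.0 2.4
  endloop
 endfacet
 facet normal -0.977 -0.163 -0.136
  outer loop
   vertex 1.0 0.4 1.2
   vertex 0.4 3.0 2.4
   vertex 1.2 0.2 0.0
  endloop
 endfacet
 facet normal 0.089 -0.662 0.744
  outer loop
   vertex 3.6 1.2 1.6
   vertex 3.8 2.8 3.0
   vertex 1.0 0.4 1.2
  endloop
 endfacet
 facet normal 0.260 -0.945 0.201
  outer loop
   vertex 3.6 1.2 1.6
   vertex 1.0 0.4 1.2
   vertex 1.2 0.2 0.0
  endloop
 endfacet
 facet normal 0.442 0.559 -0.702
  outer loop
   vertex 3.6 1.2 1.6
   vertex 2.4 2.4 1.8
   vertex 3.8 2.8 3.0
  endloop
 endfacet
 facet normal 0.342 0.477 -0.810
  outer loop
   vertex 3.6 1.2 1.6
   vertex 1.2 0.2 0.0
   vertex 2.4 2.4 1.8
  endloop
 endfacet
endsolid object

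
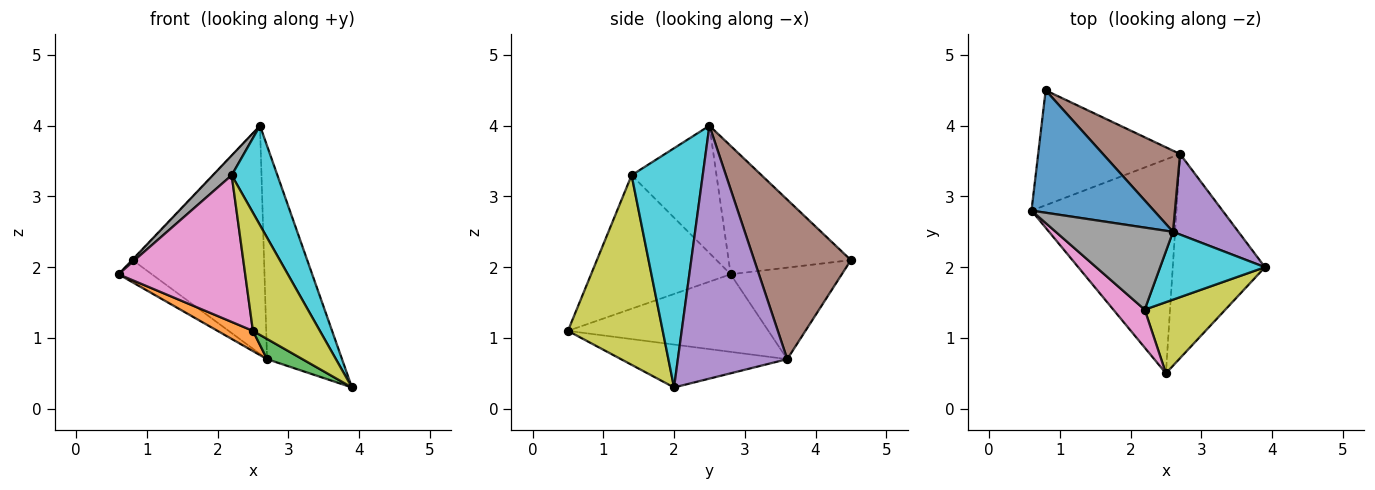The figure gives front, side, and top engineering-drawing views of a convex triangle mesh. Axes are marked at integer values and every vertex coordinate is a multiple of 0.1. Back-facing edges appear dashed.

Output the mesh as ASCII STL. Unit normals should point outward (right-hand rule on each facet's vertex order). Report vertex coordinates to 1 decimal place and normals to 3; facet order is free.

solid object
 facet normal -0.724 0.004 0.690
  outer loop
   vertex 0.8 4.5 2.1
   vertex 0.6 2.8 1.9
   vertex 2.6 2.5 4.0
  endloop
 endfacet
 facet normal -0.470 -0.083 -0.879
  outer loop
   vertex 2.7 3.6 0.7
   vertex 2.5 0.5 1.1
   vertex 0.6 2.8 1.9
  endloop
 endfacet
 facet normal -0.420 -0.089 -0.903
  outer loop
   vertex 2.7 3.6 0.7
   vertex 3.9 2.0 0.3
   vertex 2.5 0.5 1.1
  endloop
 endfacet
 facet normal -0.535 0.161 -0.829
  outer loop
   vertex 2.7 3.6 0.7
   vertex 0.6 2.8 1.9
   vertex 0.8 4.5 2.1
  endloop
 endfacet
 facet normal 0.807 0.553 0.209
  outer loop
   vertex 2.7 3.6 0.7
   vertex 2.6 2.5 4.0
   vertex 3.9 2.0 0.3
  endloop
 endfacet
 facet normal 0.570 0.774 0.275
  outer loop
   vertex 2.7 3.6 0.7
   vertex 0.8 4.5 2.1
   vertex 2.6 2.5 4.0
  endloop
 endfacet
 facet normal -0.729 -0.662 0.171
  outer loop
   vertex 2.2 1.4 3.3
   vertex 0.6 2.8 1.9
   vertex 2.5 0.5 1.1
  endloop
 endfacet
 facet normal -0.726 -0.161 0.668
  outer loop
   vertex 2.2 1.4 3.3
   vertex 2.6 2.5 4.0
   vertex 0.6 2.8 1.9
  endloop
 endfacet
 facet normal 0.772 -0.545 0.328
  outer loop
   vertex 2.2 1.4 3.3
   vertex 2.5 0.5 1.1
   vertex 3.9 2.0 0.3
  endloop
 endfacet
 facet normal 0.789 -0.507 0.346
  outer loop
   vertex 2.2 1.4 3.3
   vertex 3.9 2.0 0.3
   vertex 2.6 2.5 4.0
  endloop
 endfacet
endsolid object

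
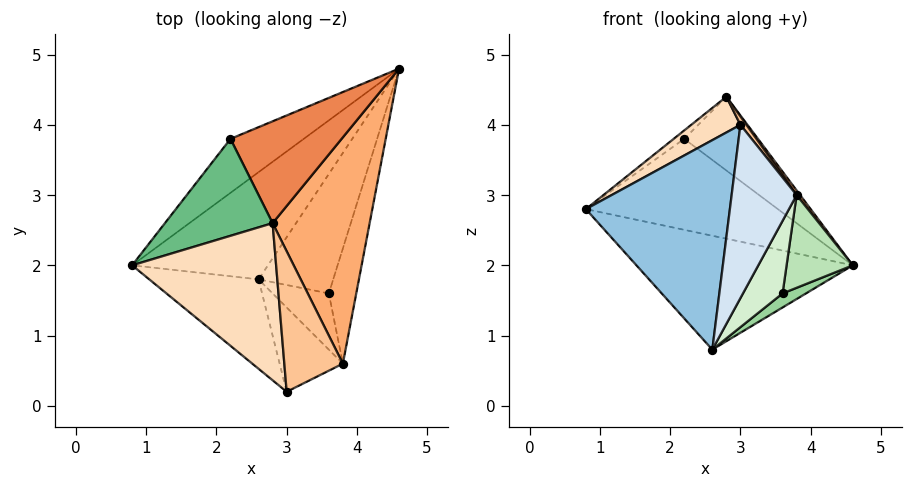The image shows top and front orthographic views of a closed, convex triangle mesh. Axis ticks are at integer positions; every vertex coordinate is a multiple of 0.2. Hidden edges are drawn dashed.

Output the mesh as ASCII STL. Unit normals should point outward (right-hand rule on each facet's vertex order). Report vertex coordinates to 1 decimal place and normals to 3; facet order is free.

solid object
 facet normal -0.563 0.602 -0.567
  outer loop
   vertex 2.6 1.8 0.8
   vertex 0.8 2.0 2.8
   vertex 4.6 4.8 2.0
  endloop
 endfacet
 facet normal -0.474 -0.810 -0.346
  outer loop
   vertex 2.6 1.8 0.8
   vertex 3.0 0.2 4.0
   vertex 0.8 2.0 2.8
  endloop
 endfacet
 facet normal -0.595 0.691 -0.410
  outer loop
   vertex 2.2 3.8 3.8
   vertex 4.6 4.8 2.0
   vertex 0.8 2.0 2.8
  endloop
 endfacet
 facet normal -0.097 -0.895 -0.435
  outer loop
   vertex 3.8 0.6 3.0
   vertex 3.0 0.2 4.0
   vertex 2.6 1.8 0.8
  endloop
 endfacet
 facet normal 0.341 0.551 0.761
  outer loop
   vertex 2.8 2.6 4.4
   vertex 4.6 4.8 2.0
   vertex 2.2 3.8 3.8
  endloop
 endfacet
 facet normal 0.805 -0.012 0.593
  outer loop
   vertex 2.8 2.6 4.4
   vertex 3.8 0.6 3.0
   vertex 4.6 4.8 2.0
  endloop
 endfacet
 facet normal 0.787 -0.037 0.615
  outer loop
   vertex 2.8 2.6 4.4
   vertex 3.0 0.2 4.0
   vertex 3.8 0.6 3.0
  endloop
 endfacet
 facet normal -0.581 -0.181 0.794
  outer loop
   vertex 2.8 2.6 4.4
   vertex 0.8 2.0 2.8
   vertex 3.0 0.2 4.0
  endloop
 endfacet
 facet normal -0.635 0.067 0.769
  outer loop
   vertex 2.8 2.6 4.4
   vertex 2.2 3.8 3.8
   vertex 0.8 2.0 2.8
  endloop
 endfacet
 facet normal 0.611 -0.093 -0.786
  outer loop
   vertex 3.6 1.6 1.6
   vertex 2.6 1.8 0.8
   vertex 4.6 4.8 2.0
  endloop
 endfacet
 facet normal 0.918 -0.248 -0.309
  outer loop
   vertex 3.6 1.6 1.6
   vertex 4.6 4.8 2.0
   vertex 3.8 0.6 3.0
  endloop
 endfacet
 facet normal 0.315 -0.751 -0.581
  outer loop
   vertex 3.6 1.6 1.6
   vertex 3.8 0.6 3.0
   vertex 2.6 1.8 0.8
  endloop
 endfacet
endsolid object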